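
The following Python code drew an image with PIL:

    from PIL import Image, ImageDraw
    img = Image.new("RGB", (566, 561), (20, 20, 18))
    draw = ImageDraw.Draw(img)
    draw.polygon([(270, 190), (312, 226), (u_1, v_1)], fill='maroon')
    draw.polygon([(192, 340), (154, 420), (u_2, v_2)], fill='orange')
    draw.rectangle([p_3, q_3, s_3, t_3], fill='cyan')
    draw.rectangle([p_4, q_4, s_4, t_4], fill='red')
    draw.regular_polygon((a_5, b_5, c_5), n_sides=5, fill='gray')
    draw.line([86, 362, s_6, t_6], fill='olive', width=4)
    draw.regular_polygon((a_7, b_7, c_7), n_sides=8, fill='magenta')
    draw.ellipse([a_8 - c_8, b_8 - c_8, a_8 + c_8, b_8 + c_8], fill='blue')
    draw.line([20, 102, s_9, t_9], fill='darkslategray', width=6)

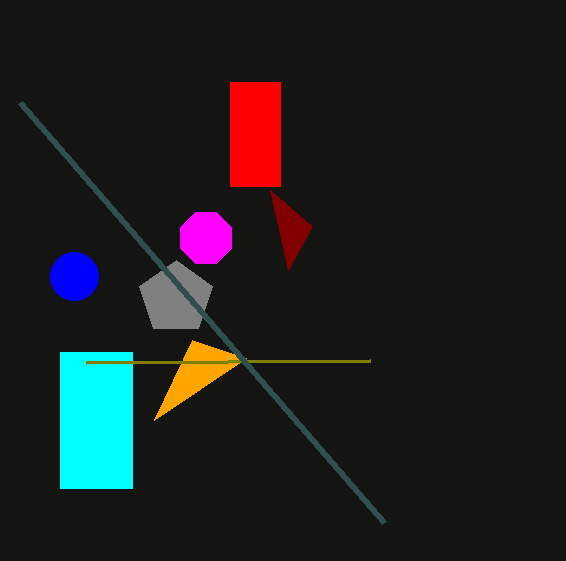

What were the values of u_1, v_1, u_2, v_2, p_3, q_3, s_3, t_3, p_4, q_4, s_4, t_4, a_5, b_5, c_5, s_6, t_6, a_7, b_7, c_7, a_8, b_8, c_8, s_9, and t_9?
u_1 = 288, v_1 = 270, u_2 = 246, v_2 = 358, p_3 = 60, q_3 = 352, s_3 = 132, t_3 = 488, p_4 = 230, q_4 = 82, s_4 = 280, t_4 = 186, a_5 = 176, b_5 = 298, c_5 = 38, s_6 = 370, t_6 = 360, a_7 = 206, b_7 = 238, c_7 = 28, a_8 = 74, b_8 = 276, c_8 = 24, s_9 = 384, t_9 = 522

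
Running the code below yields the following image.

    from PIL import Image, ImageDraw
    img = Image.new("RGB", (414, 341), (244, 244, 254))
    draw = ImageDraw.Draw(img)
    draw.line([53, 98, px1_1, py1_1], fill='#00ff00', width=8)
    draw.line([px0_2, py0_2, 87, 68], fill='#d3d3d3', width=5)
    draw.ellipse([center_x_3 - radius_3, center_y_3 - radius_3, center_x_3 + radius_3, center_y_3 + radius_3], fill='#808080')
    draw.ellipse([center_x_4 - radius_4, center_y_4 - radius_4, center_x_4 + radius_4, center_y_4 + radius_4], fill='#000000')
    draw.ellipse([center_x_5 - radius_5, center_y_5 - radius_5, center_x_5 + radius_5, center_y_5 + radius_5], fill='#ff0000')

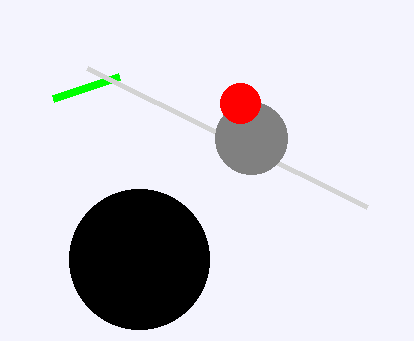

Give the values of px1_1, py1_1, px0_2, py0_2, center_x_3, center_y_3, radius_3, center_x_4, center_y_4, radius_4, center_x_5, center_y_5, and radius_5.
px1_1 = 119
py1_1 = 76
px0_2 = 367
py0_2 = 207
center_x_3 = 251
center_y_3 = 138
radius_3 = 36
center_x_4 = 139
center_y_4 = 259
radius_4 = 70
center_x_5 = 240
center_y_5 = 103
radius_5 = 20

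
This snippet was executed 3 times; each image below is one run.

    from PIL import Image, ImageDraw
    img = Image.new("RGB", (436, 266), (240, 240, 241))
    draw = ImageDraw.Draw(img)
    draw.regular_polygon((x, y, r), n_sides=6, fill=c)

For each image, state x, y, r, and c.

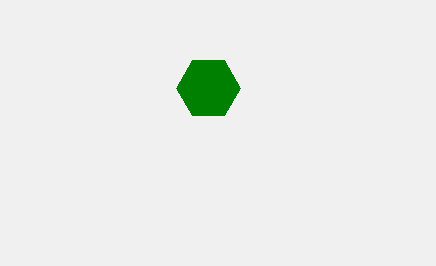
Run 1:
x = 208
y = 88
r = 32
c = 'green'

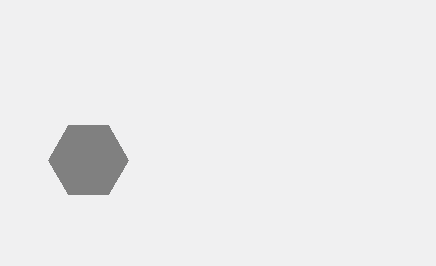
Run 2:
x = 88; y = 160; r = 40; c = 'gray'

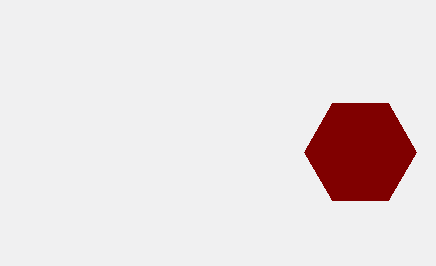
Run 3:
x = 360
y = 152
r = 56
c = 'maroon'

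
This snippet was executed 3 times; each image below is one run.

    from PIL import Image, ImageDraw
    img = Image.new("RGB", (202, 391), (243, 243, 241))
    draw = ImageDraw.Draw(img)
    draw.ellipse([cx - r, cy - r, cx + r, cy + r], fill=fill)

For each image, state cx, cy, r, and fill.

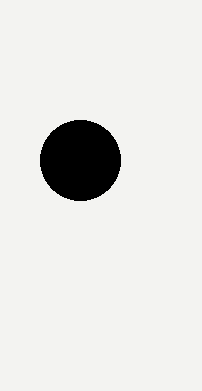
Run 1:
cx = 80
cy = 160
r = 40
fill = 'black'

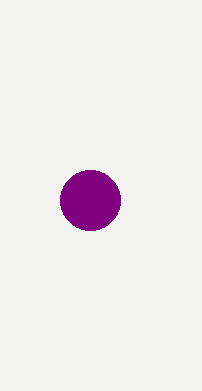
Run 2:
cx = 90, cy = 200, r = 30, fill = 'purple'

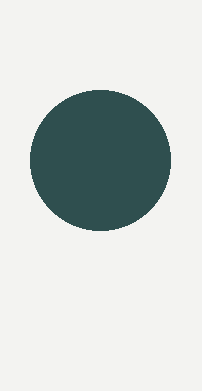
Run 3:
cx = 100, cy = 160, r = 70, fill = 'darkslategray'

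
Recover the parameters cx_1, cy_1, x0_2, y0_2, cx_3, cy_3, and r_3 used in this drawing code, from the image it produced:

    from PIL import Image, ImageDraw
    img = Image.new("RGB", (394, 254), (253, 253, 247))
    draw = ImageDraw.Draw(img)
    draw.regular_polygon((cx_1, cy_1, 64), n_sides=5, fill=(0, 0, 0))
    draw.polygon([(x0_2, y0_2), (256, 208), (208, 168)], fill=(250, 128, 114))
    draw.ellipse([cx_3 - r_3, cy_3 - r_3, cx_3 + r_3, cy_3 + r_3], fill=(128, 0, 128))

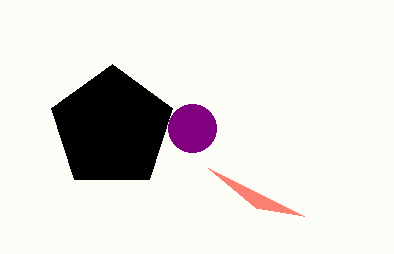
cx_1 = 112, cy_1 = 128, x0_2 = 304, y0_2 = 216, cx_3 = 192, cy_3 = 128, r_3 = 24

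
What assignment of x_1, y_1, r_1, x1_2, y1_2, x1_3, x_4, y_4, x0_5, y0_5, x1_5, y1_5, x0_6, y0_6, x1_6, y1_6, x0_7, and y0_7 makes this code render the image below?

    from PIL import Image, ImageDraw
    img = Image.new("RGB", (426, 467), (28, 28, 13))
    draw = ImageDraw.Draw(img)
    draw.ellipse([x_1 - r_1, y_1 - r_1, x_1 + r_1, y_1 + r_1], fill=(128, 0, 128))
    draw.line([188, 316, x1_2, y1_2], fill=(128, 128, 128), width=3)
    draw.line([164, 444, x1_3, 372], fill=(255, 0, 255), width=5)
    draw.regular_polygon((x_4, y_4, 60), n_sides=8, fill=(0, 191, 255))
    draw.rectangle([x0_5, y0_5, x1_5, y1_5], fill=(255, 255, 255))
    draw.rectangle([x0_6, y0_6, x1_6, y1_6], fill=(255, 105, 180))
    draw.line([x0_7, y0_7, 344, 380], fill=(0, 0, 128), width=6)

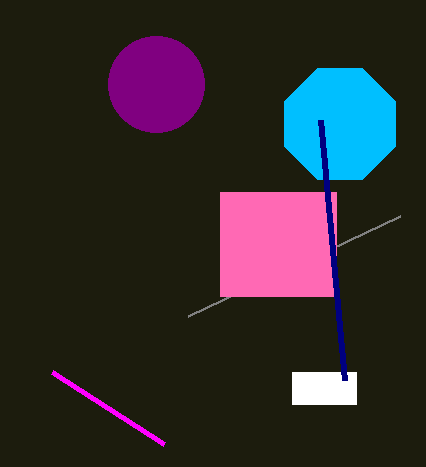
x_1 = 156, y_1 = 84, r_1 = 48, x1_2 = 400, y1_2 = 216, x1_3 = 52, x_4 = 340, y_4 = 124, x0_5 = 292, y0_5 = 372, x1_5 = 356, y1_5 = 404, x0_6 = 220, y0_6 = 192, x1_6 = 336, y1_6 = 296, x0_7 = 320, y0_7 = 120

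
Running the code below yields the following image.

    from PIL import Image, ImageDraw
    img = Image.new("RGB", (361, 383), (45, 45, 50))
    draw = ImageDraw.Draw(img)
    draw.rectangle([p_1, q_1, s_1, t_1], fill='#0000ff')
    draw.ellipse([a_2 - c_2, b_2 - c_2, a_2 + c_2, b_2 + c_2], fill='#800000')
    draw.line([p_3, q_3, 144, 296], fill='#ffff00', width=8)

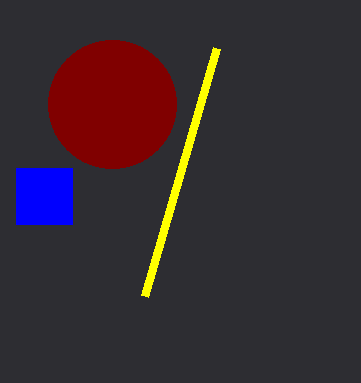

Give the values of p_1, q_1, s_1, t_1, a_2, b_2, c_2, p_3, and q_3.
p_1 = 16; q_1 = 168; s_1 = 72; t_1 = 224; a_2 = 112; b_2 = 104; c_2 = 64; p_3 = 216; q_3 = 48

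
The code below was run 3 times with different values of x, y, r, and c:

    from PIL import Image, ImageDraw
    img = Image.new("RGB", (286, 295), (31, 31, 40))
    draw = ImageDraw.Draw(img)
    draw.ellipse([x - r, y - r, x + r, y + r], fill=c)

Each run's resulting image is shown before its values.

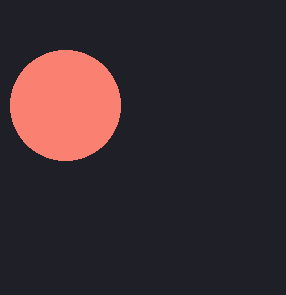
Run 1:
x = 65; y = 105; r = 55; c = 'salmon'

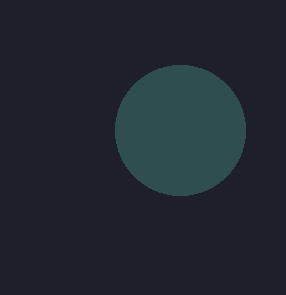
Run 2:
x = 180
y = 130
r = 65
c = 'darkslategray'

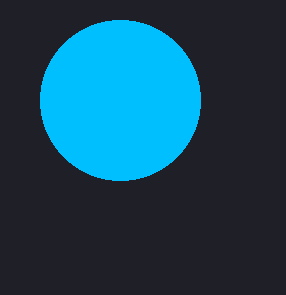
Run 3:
x = 120
y = 100
r = 80
c = 'deepskyblue'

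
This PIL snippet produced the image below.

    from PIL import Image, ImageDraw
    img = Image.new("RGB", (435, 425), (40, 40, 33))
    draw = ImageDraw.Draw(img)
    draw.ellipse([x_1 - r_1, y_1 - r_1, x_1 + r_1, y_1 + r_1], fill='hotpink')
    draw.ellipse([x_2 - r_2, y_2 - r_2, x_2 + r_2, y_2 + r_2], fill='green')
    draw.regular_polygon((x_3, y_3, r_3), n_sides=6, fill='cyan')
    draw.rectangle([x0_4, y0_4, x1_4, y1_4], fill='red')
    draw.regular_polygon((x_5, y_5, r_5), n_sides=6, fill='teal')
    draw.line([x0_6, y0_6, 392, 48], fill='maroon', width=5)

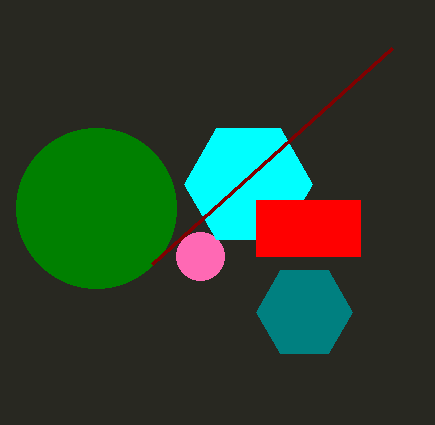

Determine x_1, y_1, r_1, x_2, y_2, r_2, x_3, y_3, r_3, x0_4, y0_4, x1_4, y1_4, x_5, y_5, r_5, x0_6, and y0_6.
x_1 = 200; y_1 = 256; r_1 = 24; x_2 = 96; y_2 = 208; r_2 = 80; x_3 = 248; y_3 = 184; r_3 = 64; x0_4 = 256; y0_4 = 200; x1_4 = 360; y1_4 = 256; x_5 = 304; y_5 = 312; r_5 = 48; x0_6 = 152; y0_6 = 264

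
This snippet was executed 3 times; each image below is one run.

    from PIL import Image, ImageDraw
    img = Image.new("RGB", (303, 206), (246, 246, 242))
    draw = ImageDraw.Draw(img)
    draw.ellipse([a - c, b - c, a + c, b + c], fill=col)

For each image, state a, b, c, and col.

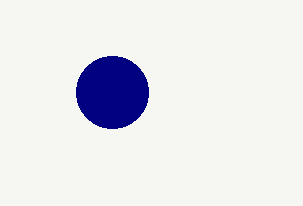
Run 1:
a = 112
b = 92
c = 36
col = 'navy'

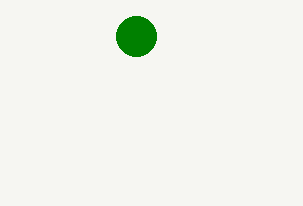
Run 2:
a = 136; b = 36; c = 20; col = 'green'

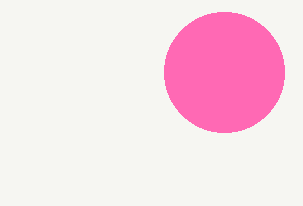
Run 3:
a = 224
b = 72
c = 60
col = 'hotpink'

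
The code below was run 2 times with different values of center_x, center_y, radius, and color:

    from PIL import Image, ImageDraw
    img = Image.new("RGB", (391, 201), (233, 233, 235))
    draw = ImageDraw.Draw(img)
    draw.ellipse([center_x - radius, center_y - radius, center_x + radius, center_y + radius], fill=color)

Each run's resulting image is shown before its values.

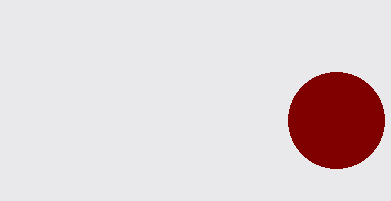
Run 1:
center_x = 336
center_y = 120
radius = 48
color = 'maroon'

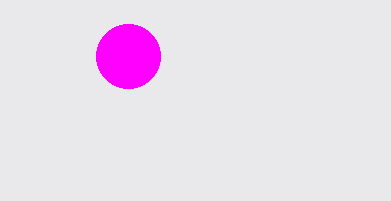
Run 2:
center_x = 128
center_y = 56
radius = 32
color = 'magenta'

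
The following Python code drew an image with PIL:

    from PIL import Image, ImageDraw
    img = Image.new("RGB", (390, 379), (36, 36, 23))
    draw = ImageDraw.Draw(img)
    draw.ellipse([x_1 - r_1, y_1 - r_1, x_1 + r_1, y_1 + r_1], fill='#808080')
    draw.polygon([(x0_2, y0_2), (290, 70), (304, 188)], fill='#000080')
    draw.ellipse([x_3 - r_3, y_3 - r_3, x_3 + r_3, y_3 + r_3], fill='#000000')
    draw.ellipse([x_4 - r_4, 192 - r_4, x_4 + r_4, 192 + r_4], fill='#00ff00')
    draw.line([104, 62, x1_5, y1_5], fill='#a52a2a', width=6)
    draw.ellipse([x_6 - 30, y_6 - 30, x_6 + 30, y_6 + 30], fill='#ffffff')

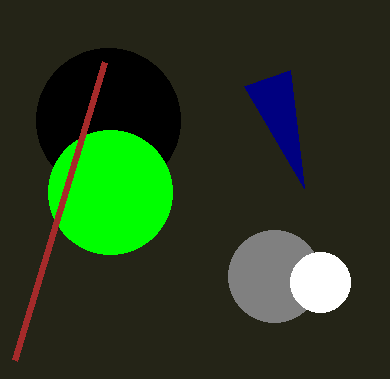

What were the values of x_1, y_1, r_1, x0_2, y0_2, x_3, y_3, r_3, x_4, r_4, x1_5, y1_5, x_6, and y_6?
x_1 = 274, y_1 = 276, r_1 = 46, x0_2 = 244, y0_2 = 86, x_3 = 108, y_3 = 120, r_3 = 72, x_4 = 110, r_4 = 62, x1_5 = 14, y1_5 = 360, x_6 = 320, y_6 = 282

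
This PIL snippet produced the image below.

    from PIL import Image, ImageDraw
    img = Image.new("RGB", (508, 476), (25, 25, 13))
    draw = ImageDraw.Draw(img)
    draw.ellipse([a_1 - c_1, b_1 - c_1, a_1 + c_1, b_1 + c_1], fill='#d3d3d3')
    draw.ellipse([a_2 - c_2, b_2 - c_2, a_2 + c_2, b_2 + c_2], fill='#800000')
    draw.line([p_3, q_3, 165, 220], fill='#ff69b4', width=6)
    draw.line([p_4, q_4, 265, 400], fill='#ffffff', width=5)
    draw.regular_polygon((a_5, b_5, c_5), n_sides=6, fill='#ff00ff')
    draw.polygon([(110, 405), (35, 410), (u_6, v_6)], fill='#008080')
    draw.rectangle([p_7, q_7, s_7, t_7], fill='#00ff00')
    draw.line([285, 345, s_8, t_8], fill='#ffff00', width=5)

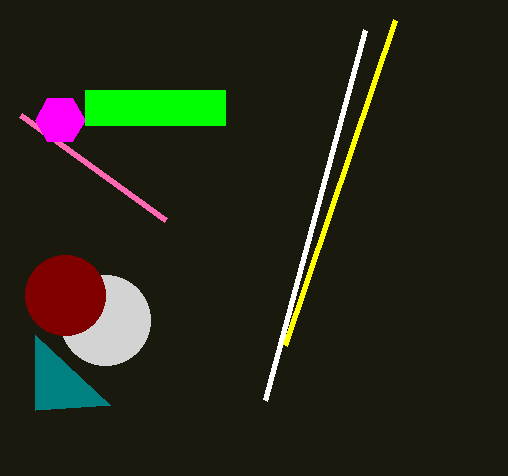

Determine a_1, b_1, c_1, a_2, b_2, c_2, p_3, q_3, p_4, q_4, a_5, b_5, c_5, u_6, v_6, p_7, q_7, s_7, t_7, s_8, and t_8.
a_1 = 105
b_1 = 320
c_1 = 45
a_2 = 65
b_2 = 295
c_2 = 40
p_3 = 20
q_3 = 115
p_4 = 365
q_4 = 30
a_5 = 60
b_5 = 120
c_5 = 25
u_6 = 35
v_6 = 335
p_7 = 85
q_7 = 90
s_7 = 225
t_7 = 125
s_8 = 395
t_8 = 20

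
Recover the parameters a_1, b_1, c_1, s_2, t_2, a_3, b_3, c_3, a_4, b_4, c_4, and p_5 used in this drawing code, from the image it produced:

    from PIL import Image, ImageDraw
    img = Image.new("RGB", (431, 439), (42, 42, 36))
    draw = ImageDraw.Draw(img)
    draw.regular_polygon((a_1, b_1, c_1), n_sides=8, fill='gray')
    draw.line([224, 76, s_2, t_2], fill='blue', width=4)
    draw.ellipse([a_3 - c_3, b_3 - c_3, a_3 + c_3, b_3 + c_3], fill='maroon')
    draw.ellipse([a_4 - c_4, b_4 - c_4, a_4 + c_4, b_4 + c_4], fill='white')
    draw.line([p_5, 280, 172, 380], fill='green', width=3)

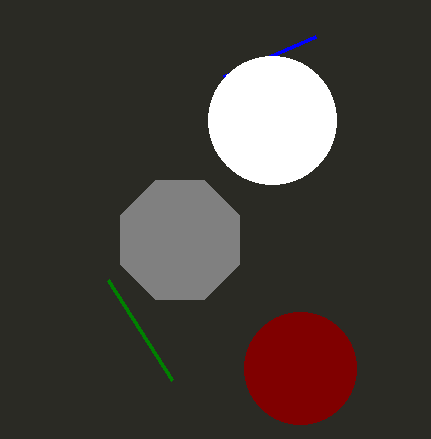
a_1 = 180, b_1 = 240, c_1 = 64, s_2 = 316, t_2 = 36, a_3 = 300, b_3 = 368, c_3 = 56, a_4 = 272, b_4 = 120, c_4 = 64, p_5 = 108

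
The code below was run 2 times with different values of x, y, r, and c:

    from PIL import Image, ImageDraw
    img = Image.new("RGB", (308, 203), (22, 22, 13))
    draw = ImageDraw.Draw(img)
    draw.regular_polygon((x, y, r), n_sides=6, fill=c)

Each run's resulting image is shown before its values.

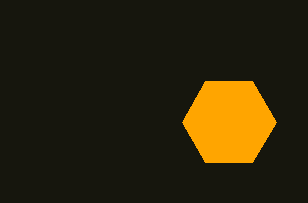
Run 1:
x = 229; y = 122; r = 47; c = 'orange'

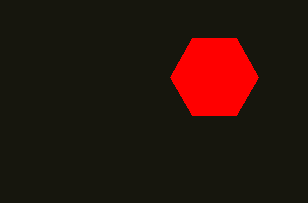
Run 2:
x = 214
y = 77
r = 44
c = 'red'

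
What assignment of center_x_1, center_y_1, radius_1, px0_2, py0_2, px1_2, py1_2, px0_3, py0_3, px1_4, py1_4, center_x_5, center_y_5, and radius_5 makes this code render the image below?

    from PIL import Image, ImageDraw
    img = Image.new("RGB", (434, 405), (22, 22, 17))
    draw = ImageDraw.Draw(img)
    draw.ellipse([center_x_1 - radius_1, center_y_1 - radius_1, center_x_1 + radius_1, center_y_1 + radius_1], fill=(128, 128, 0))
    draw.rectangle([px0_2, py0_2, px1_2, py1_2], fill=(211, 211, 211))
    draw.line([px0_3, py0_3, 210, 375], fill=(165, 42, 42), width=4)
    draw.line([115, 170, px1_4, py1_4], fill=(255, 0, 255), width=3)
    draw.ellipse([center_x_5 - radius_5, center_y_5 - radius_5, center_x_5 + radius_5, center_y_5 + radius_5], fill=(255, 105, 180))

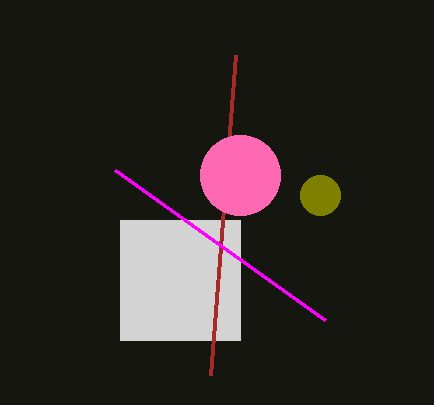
center_x_1 = 320; center_y_1 = 195; radius_1 = 20; px0_2 = 120; py0_2 = 220; px1_2 = 240; py1_2 = 340; px0_3 = 235; py0_3 = 55; px1_4 = 325; py1_4 = 320; center_x_5 = 240; center_y_5 = 175; radius_5 = 40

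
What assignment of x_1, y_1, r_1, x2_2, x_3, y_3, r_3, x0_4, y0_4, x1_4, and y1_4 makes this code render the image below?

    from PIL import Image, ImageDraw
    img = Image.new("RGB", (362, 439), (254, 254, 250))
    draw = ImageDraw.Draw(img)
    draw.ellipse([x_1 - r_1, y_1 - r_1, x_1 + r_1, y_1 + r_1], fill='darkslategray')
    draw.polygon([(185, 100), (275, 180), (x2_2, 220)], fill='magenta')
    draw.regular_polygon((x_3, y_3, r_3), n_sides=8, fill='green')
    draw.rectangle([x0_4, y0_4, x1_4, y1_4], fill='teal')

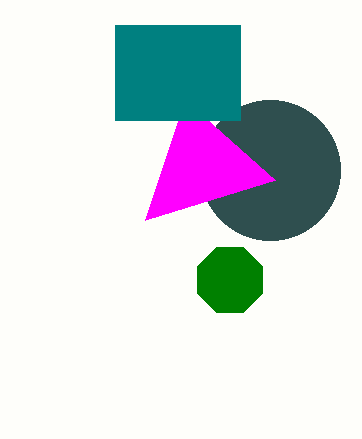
x_1 = 270; y_1 = 170; r_1 = 70; x2_2 = 145; x_3 = 230; y_3 = 280; r_3 = 35; x0_4 = 115; y0_4 = 25; x1_4 = 240; y1_4 = 120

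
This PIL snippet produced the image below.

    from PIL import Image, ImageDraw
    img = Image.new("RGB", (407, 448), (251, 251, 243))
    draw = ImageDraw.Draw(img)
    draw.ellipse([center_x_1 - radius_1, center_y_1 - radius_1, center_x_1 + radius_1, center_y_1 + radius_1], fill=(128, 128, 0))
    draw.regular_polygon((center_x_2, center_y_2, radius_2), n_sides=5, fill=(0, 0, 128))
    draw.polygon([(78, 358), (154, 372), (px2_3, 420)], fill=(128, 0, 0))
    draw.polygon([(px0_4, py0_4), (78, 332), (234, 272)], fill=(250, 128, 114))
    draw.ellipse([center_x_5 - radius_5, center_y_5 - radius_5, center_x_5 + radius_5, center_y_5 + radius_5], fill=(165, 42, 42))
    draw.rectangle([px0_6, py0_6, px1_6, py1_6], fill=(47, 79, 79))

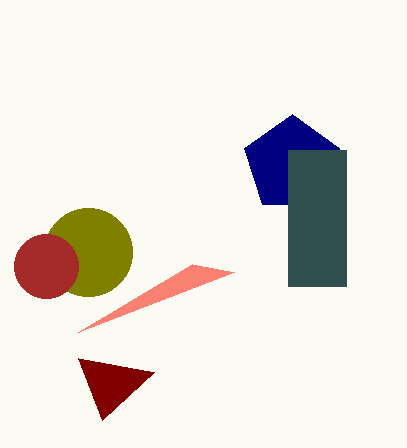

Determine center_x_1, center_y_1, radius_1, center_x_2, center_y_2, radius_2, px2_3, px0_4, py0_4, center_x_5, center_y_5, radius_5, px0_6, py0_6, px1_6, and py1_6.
center_x_1 = 88; center_y_1 = 252; radius_1 = 44; center_x_2 = 292; center_y_2 = 164; radius_2 = 50; px2_3 = 102; px0_4 = 192; py0_4 = 264; center_x_5 = 46; center_y_5 = 266; radius_5 = 32; px0_6 = 288; py0_6 = 150; px1_6 = 346; py1_6 = 286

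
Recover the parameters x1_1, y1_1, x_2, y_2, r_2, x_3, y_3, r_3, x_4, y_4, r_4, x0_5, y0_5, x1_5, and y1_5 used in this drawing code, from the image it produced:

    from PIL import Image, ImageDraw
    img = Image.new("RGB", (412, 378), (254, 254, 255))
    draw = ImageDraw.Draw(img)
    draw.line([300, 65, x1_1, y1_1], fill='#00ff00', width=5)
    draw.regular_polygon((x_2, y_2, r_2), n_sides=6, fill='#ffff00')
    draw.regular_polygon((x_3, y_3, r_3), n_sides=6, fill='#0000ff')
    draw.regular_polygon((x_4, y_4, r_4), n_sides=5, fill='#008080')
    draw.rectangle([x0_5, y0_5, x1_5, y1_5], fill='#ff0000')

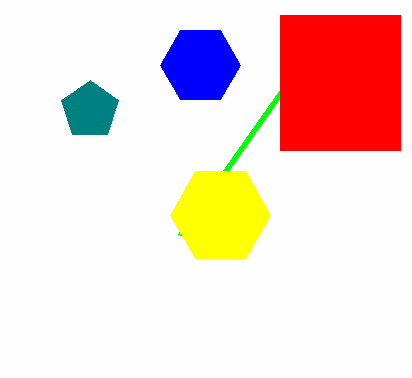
x1_1 = 180
y1_1 = 235
x_2 = 220
y_2 = 215
r_2 = 50
x_3 = 200
y_3 = 65
r_3 = 40
x_4 = 90
y_4 = 110
r_4 = 30
x0_5 = 280
y0_5 = 15
x1_5 = 400
y1_5 = 150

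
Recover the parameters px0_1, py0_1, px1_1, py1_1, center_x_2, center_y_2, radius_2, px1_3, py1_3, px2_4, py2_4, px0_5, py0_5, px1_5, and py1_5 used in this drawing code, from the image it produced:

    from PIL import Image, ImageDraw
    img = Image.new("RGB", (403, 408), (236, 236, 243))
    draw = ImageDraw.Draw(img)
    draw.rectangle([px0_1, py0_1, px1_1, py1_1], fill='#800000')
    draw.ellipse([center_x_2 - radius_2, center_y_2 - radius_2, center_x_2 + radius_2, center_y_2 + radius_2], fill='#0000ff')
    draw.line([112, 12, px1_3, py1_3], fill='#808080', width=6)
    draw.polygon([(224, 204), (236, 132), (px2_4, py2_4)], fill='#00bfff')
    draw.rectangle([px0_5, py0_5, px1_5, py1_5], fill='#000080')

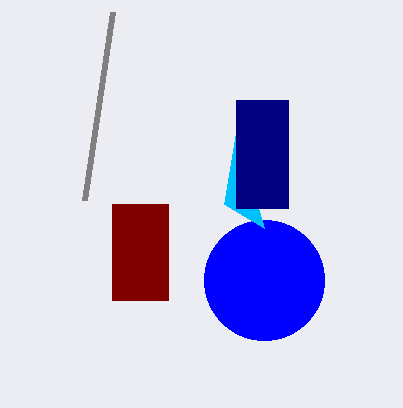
px0_1 = 112
py0_1 = 204
px1_1 = 168
py1_1 = 300
center_x_2 = 264
center_y_2 = 280
radius_2 = 60
px1_3 = 84
py1_3 = 200
px2_4 = 264
py2_4 = 228
px0_5 = 236
py0_5 = 100
px1_5 = 288
py1_5 = 208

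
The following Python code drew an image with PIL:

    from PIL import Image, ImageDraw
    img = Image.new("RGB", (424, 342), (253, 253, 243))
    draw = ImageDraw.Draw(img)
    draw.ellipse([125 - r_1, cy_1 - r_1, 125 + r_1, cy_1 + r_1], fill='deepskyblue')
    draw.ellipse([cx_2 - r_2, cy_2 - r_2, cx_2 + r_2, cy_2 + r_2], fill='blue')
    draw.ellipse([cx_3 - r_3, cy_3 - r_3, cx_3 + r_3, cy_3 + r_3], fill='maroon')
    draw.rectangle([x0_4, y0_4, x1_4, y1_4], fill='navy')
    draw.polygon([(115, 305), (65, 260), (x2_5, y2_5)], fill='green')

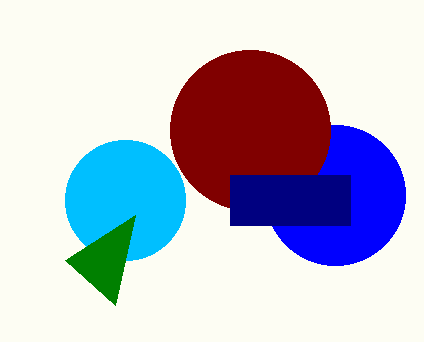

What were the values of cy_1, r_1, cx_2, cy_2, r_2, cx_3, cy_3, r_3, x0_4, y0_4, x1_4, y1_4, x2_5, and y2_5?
cy_1 = 200, r_1 = 60, cx_2 = 335, cy_2 = 195, r_2 = 70, cx_3 = 250, cy_3 = 130, r_3 = 80, x0_4 = 230, y0_4 = 175, x1_4 = 350, y1_4 = 225, x2_5 = 135, y2_5 = 215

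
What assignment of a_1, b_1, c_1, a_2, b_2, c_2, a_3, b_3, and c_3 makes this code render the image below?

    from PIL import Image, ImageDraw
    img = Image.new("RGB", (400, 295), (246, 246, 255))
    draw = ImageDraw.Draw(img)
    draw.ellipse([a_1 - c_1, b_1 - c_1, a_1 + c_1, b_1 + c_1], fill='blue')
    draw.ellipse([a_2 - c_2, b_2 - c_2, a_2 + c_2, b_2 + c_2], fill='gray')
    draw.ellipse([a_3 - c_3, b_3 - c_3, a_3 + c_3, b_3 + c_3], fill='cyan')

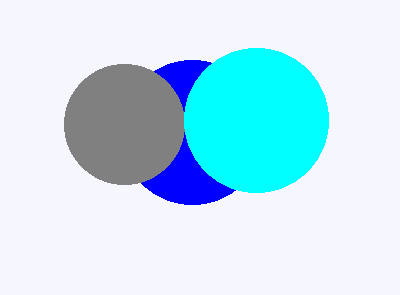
a_1 = 192; b_1 = 132; c_1 = 72; a_2 = 124; b_2 = 124; c_2 = 60; a_3 = 256; b_3 = 120; c_3 = 72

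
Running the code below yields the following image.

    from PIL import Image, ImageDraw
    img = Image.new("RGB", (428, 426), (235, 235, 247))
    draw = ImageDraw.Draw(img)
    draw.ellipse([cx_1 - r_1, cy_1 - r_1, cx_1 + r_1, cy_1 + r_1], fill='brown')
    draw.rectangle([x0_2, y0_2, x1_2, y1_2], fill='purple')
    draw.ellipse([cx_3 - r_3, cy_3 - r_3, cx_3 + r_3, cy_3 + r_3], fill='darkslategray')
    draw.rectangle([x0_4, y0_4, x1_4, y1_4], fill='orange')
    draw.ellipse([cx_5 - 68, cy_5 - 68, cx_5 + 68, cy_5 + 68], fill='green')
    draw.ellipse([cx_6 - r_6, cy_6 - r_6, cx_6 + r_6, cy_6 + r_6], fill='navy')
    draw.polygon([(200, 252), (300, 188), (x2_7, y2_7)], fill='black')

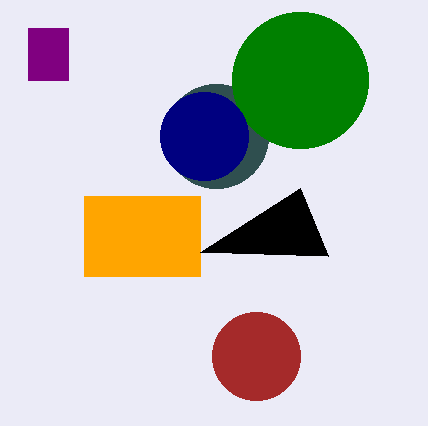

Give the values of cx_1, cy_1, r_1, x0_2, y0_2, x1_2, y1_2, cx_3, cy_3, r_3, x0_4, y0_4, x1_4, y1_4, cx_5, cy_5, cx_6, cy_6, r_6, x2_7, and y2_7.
cx_1 = 256, cy_1 = 356, r_1 = 44, x0_2 = 28, y0_2 = 28, x1_2 = 68, y1_2 = 80, cx_3 = 216, cy_3 = 136, r_3 = 52, x0_4 = 84, y0_4 = 196, x1_4 = 200, y1_4 = 276, cx_5 = 300, cy_5 = 80, cx_6 = 204, cy_6 = 136, r_6 = 44, x2_7 = 328, y2_7 = 256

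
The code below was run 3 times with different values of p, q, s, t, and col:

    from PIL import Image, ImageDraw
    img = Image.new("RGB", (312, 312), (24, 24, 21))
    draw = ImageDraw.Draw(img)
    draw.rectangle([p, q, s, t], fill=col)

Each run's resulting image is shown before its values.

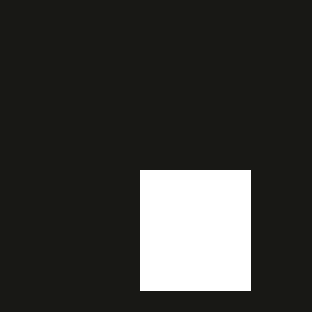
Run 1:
p = 140
q = 170
s = 250
t = 290
col = 'white'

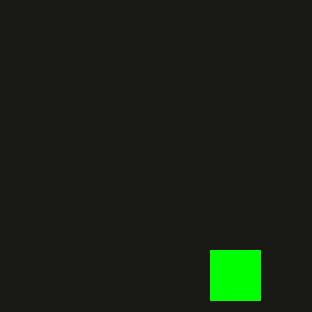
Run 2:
p = 210, q = 250, s = 260, t = 300, col = 'lime'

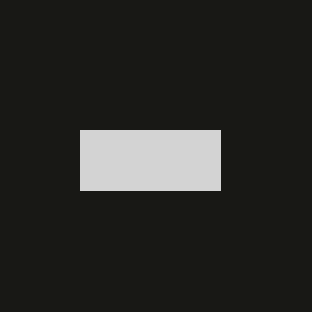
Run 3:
p = 80; q = 130; s = 220; t = 190; col = 'lightgray'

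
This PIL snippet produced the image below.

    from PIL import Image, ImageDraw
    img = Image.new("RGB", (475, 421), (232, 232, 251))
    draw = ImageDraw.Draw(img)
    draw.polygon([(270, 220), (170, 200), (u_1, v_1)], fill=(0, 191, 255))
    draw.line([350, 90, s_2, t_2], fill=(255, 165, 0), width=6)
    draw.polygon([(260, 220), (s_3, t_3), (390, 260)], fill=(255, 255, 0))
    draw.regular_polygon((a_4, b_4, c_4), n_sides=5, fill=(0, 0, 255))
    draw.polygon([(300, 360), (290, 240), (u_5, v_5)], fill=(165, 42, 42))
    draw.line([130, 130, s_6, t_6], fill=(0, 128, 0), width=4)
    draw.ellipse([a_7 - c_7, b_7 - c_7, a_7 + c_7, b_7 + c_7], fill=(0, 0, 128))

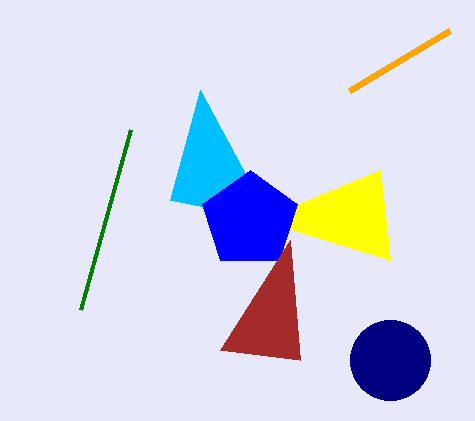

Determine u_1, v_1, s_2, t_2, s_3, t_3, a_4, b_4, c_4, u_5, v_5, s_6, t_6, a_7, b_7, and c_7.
u_1 = 200
v_1 = 90
s_2 = 450
t_2 = 30
s_3 = 380
t_3 = 170
a_4 = 250
b_4 = 220
c_4 = 50
u_5 = 220
v_5 = 350
s_6 = 80
t_6 = 310
a_7 = 390
b_7 = 360
c_7 = 40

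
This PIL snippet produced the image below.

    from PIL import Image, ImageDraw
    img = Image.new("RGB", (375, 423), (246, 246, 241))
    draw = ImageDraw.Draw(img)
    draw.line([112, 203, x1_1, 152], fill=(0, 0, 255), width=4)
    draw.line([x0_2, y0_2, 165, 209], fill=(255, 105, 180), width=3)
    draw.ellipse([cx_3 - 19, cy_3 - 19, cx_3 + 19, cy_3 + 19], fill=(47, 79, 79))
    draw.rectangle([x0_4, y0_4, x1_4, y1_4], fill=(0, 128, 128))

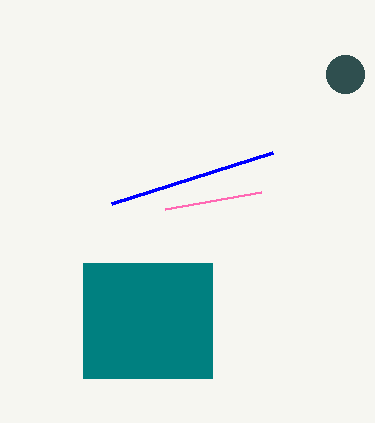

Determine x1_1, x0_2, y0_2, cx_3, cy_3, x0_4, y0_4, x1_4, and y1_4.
x1_1 = 273, x0_2 = 261, y0_2 = 192, cx_3 = 345, cy_3 = 74, x0_4 = 83, y0_4 = 263, x1_4 = 212, y1_4 = 378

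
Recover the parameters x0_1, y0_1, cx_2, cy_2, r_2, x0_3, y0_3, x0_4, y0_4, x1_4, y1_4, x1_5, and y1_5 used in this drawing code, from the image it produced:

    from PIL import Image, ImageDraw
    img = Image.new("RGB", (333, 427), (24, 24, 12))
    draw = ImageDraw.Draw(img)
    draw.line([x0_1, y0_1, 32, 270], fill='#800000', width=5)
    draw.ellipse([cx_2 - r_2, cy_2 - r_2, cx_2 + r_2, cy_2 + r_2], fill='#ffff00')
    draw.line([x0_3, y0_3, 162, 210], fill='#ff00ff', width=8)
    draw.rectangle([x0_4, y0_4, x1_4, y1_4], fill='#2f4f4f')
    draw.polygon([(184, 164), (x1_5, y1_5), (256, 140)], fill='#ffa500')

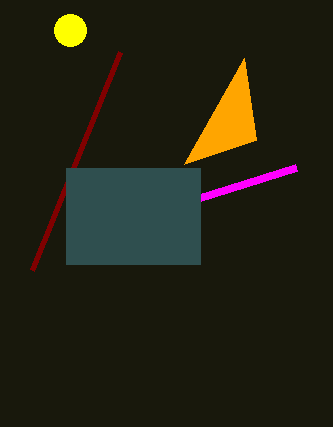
x0_1 = 120; y0_1 = 52; cx_2 = 70; cy_2 = 30; r_2 = 16; x0_3 = 296; y0_3 = 168; x0_4 = 66; y0_4 = 168; x1_4 = 200; y1_4 = 264; x1_5 = 244; y1_5 = 58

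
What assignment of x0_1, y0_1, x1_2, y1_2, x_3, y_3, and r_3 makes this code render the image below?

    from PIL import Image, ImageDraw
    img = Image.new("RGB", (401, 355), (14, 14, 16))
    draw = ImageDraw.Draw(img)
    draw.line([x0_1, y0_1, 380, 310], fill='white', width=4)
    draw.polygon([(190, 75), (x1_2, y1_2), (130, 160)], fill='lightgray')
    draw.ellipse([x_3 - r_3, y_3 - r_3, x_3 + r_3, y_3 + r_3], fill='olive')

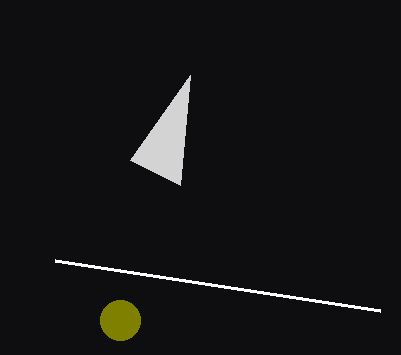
x0_1 = 55; y0_1 = 260; x1_2 = 180; y1_2 = 185; x_3 = 120; y_3 = 320; r_3 = 20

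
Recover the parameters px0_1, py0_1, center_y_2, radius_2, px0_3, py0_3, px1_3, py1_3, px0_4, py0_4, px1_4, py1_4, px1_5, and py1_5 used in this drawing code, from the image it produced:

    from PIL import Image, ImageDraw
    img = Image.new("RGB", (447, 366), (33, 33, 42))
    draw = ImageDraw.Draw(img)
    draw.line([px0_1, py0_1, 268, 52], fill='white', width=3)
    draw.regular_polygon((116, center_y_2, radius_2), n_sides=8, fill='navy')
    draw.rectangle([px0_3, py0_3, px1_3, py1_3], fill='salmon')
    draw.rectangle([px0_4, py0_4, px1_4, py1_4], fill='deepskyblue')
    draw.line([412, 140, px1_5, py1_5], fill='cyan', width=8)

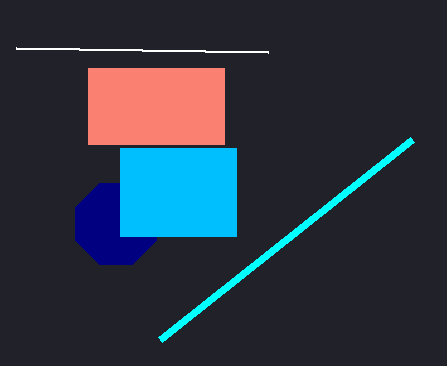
px0_1 = 16
py0_1 = 48
center_y_2 = 224
radius_2 = 44
px0_3 = 88
py0_3 = 68
px1_3 = 224
py1_3 = 144
px0_4 = 120
py0_4 = 148
px1_4 = 236
py1_4 = 236
px1_5 = 160
py1_5 = 340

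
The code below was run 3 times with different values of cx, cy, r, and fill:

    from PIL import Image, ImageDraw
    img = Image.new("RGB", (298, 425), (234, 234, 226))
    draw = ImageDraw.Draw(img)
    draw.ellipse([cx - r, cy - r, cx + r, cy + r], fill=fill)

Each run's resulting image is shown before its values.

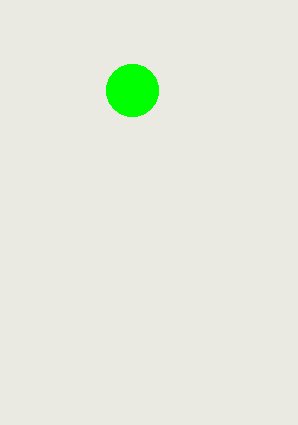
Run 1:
cx = 132
cy = 90
r = 26
fill = 'lime'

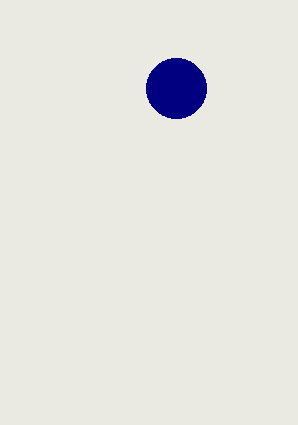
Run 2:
cx = 176, cy = 88, r = 30, fill = 'navy'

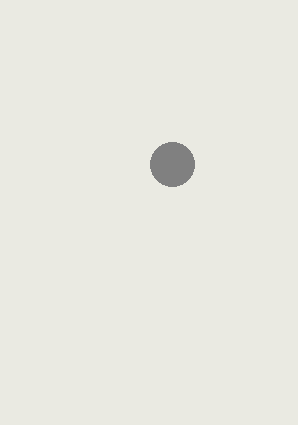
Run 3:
cx = 172; cy = 164; r = 22; fill = 'gray'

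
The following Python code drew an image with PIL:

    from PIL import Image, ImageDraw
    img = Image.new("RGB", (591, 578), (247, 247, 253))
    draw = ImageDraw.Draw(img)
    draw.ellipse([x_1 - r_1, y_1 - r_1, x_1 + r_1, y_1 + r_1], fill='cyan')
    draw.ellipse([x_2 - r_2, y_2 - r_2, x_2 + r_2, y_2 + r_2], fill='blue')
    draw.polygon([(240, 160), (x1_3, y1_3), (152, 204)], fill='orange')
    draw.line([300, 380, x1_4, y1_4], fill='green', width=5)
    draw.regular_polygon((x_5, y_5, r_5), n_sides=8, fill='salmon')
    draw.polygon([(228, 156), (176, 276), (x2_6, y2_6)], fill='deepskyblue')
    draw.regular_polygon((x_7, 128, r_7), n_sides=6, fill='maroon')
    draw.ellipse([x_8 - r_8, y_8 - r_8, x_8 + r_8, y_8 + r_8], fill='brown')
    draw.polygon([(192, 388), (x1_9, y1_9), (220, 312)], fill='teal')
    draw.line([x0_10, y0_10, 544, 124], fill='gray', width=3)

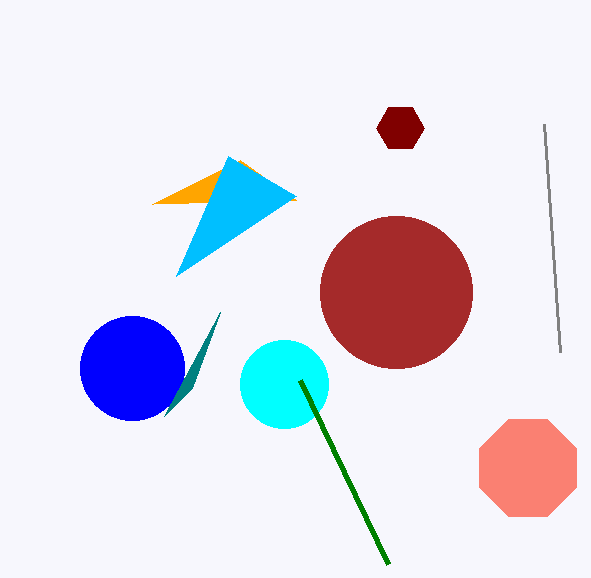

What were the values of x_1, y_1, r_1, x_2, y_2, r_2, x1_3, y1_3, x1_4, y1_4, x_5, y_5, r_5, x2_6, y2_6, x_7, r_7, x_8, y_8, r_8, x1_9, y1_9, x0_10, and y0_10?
x_1 = 284; y_1 = 384; r_1 = 44; x_2 = 132; y_2 = 368; r_2 = 52; x1_3 = 296; y1_3 = 200; x1_4 = 388; y1_4 = 564; x_5 = 528; y_5 = 468; r_5 = 52; x2_6 = 296; y2_6 = 196; x_7 = 400; r_7 = 24; x_8 = 396; y_8 = 292; r_8 = 76; x1_9 = 164; y1_9 = 416; x0_10 = 560; y0_10 = 352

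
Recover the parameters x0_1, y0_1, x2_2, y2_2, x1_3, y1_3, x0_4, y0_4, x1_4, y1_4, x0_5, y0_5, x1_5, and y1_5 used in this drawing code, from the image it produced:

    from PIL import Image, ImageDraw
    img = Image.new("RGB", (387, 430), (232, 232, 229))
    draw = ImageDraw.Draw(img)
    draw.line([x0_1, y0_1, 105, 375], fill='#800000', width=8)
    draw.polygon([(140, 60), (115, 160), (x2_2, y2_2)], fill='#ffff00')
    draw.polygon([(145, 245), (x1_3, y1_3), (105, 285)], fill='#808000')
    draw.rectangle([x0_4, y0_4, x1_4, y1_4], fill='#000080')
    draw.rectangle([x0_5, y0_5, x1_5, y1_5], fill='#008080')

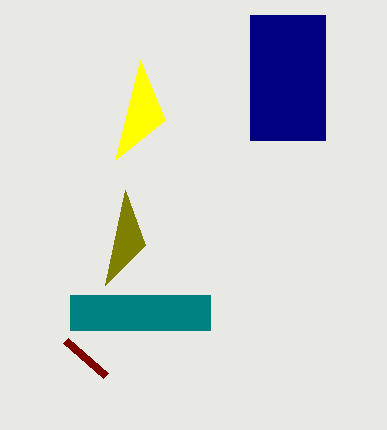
x0_1 = 65; y0_1 = 340; x2_2 = 165; y2_2 = 120; x1_3 = 125; y1_3 = 190; x0_4 = 250; y0_4 = 15; x1_4 = 325; y1_4 = 140; x0_5 = 70; y0_5 = 295; x1_5 = 210; y1_5 = 330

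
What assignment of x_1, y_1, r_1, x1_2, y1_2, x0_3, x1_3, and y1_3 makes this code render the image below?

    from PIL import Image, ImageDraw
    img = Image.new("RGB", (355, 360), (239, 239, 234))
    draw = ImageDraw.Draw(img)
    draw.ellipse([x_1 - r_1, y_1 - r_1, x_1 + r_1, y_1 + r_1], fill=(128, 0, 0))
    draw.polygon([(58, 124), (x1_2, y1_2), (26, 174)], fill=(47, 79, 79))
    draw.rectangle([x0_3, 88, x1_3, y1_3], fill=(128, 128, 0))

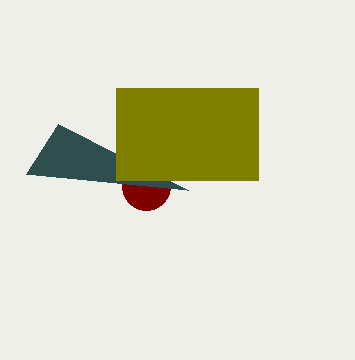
x_1 = 146
y_1 = 186
r_1 = 24
x1_2 = 188
y1_2 = 190
x0_3 = 116
x1_3 = 258
y1_3 = 180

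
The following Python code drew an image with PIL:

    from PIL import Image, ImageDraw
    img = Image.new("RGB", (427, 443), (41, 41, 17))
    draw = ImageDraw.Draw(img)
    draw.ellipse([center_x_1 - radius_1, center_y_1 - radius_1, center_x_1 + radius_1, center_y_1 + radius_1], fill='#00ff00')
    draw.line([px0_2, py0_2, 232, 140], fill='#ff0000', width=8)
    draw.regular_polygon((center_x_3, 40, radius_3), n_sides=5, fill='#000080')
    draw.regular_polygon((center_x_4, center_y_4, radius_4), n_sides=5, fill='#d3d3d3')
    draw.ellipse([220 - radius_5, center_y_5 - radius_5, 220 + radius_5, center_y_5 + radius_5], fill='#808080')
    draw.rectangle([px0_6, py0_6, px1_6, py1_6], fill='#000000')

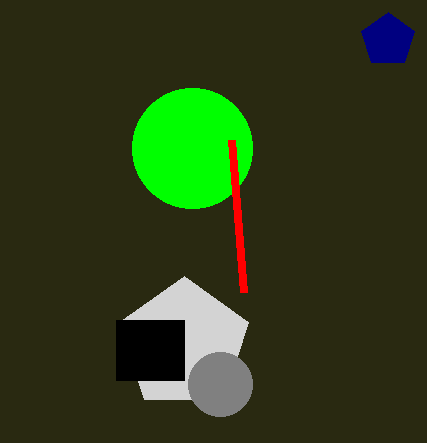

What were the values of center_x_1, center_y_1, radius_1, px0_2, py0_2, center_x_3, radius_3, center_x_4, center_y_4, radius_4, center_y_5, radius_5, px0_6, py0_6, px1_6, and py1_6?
center_x_1 = 192
center_y_1 = 148
radius_1 = 60
px0_2 = 244
py0_2 = 292
center_x_3 = 388
radius_3 = 28
center_x_4 = 184
center_y_4 = 344
radius_4 = 68
center_y_5 = 384
radius_5 = 32
px0_6 = 116
py0_6 = 320
px1_6 = 184
py1_6 = 380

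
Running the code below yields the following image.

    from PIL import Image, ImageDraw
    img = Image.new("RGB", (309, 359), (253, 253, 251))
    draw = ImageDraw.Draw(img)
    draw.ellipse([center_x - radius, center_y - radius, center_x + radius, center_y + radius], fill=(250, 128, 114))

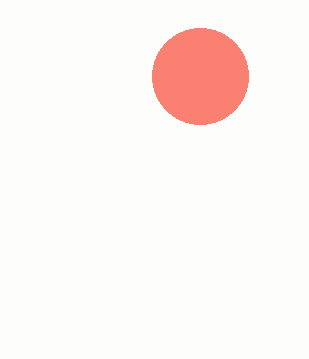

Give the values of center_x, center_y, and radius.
center_x = 200, center_y = 76, radius = 48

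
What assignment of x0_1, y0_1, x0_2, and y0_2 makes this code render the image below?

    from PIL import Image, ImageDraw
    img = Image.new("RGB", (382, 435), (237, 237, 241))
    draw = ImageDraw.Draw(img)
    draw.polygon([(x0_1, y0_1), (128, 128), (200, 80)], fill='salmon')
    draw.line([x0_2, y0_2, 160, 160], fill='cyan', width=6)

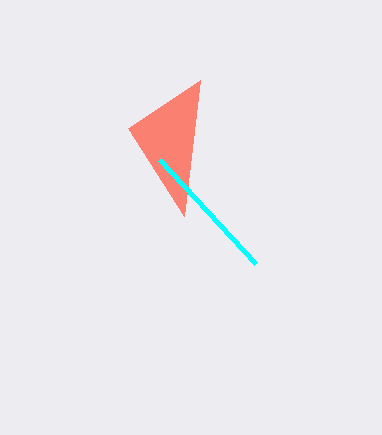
x0_1 = 184; y0_1 = 216; x0_2 = 256; y0_2 = 264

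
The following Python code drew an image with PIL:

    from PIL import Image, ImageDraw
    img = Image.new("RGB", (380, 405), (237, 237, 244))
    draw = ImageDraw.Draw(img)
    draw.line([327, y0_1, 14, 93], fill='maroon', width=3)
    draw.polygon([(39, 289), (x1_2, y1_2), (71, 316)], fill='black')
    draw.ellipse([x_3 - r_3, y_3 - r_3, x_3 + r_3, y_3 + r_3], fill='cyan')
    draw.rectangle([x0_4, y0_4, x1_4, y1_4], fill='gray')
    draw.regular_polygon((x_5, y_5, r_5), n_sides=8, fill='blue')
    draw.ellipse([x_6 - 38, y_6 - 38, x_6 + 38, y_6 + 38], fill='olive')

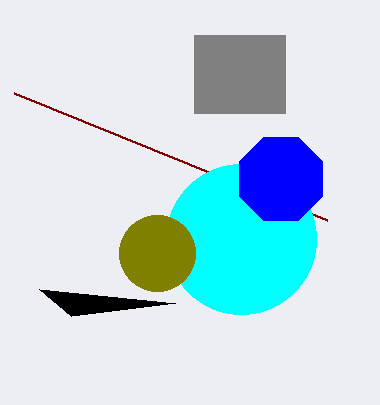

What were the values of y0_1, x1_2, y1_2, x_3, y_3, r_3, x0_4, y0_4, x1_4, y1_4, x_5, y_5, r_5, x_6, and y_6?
y0_1 = 220, x1_2 = 175, y1_2 = 303, x_3 = 241, y_3 = 239, r_3 = 75, x0_4 = 194, y0_4 = 35, x1_4 = 285, y1_4 = 113, x_5 = 281, y_5 = 179, r_5 = 45, x_6 = 157, y_6 = 253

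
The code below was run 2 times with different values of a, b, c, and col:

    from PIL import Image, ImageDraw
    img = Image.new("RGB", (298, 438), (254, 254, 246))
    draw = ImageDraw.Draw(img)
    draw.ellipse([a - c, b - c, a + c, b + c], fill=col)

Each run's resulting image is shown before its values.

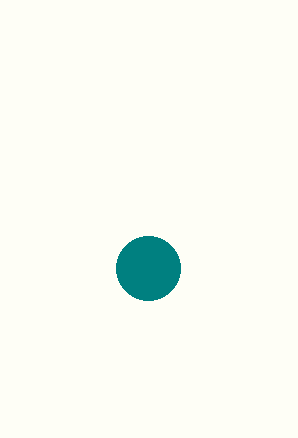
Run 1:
a = 148; b = 268; c = 32; col = 'teal'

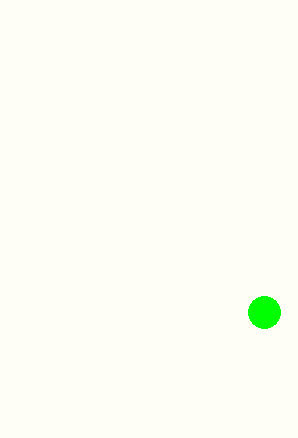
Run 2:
a = 264; b = 312; c = 16; col = 'lime'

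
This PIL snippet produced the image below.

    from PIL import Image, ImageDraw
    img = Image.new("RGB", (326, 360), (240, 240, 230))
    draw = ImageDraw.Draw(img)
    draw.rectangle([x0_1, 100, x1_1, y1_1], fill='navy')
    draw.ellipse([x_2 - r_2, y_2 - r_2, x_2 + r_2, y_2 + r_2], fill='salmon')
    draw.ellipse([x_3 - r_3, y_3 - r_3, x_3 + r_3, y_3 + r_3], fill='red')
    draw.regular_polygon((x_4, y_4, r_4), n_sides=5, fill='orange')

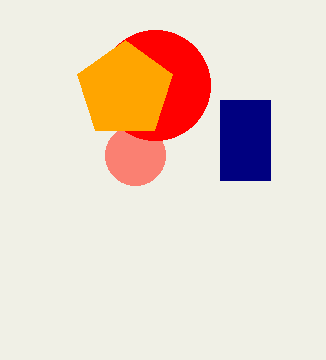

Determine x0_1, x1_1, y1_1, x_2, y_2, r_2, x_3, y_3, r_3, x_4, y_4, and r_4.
x0_1 = 220, x1_1 = 270, y1_1 = 180, x_2 = 135, y_2 = 155, r_2 = 30, x_3 = 155, y_3 = 85, r_3 = 55, x_4 = 125, y_4 = 90, r_4 = 50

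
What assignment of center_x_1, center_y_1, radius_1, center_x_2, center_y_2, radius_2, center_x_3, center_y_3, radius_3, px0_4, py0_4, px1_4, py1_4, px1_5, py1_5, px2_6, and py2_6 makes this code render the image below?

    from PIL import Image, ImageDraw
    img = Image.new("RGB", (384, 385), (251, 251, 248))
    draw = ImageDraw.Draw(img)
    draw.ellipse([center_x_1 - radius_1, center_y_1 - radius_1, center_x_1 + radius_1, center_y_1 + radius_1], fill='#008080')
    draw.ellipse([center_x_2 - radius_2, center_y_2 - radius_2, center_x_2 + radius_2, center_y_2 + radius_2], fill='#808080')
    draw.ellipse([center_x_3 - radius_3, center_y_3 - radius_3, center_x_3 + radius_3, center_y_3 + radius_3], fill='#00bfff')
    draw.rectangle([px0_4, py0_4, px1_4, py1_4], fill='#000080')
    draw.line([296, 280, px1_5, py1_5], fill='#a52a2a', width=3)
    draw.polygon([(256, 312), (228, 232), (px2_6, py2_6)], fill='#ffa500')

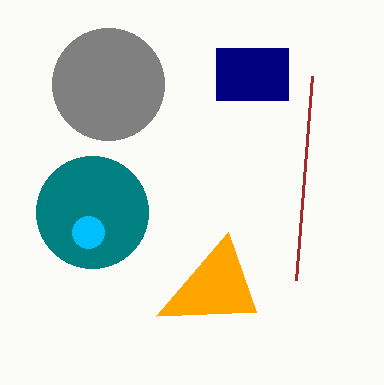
center_x_1 = 92, center_y_1 = 212, radius_1 = 56, center_x_2 = 108, center_y_2 = 84, radius_2 = 56, center_x_3 = 88, center_y_3 = 232, radius_3 = 16, px0_4 = 216, py0_4 = 48, px1_4 = 288, py1_4 = 100, px1_5 = 312, py1_5 = 76, px2_6 = 156, py2_6 = 316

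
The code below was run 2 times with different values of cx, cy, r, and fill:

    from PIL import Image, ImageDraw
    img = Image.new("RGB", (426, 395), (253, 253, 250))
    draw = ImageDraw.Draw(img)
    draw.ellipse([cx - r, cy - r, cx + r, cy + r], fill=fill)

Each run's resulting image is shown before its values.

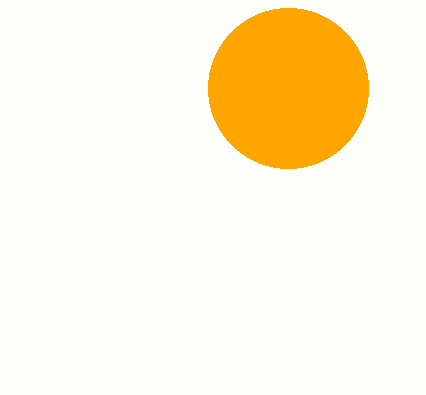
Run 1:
cx = 288
cy = 88
r = 80
fill = 'orange'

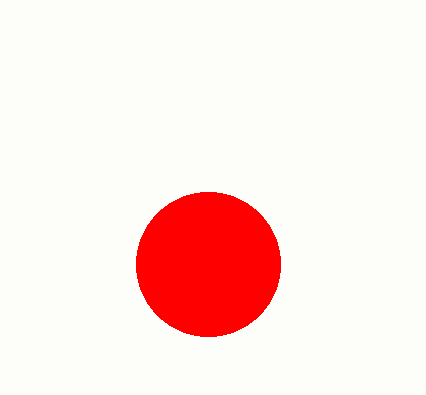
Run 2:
cx = 208, cy = 264, r = 72, fill = 'red'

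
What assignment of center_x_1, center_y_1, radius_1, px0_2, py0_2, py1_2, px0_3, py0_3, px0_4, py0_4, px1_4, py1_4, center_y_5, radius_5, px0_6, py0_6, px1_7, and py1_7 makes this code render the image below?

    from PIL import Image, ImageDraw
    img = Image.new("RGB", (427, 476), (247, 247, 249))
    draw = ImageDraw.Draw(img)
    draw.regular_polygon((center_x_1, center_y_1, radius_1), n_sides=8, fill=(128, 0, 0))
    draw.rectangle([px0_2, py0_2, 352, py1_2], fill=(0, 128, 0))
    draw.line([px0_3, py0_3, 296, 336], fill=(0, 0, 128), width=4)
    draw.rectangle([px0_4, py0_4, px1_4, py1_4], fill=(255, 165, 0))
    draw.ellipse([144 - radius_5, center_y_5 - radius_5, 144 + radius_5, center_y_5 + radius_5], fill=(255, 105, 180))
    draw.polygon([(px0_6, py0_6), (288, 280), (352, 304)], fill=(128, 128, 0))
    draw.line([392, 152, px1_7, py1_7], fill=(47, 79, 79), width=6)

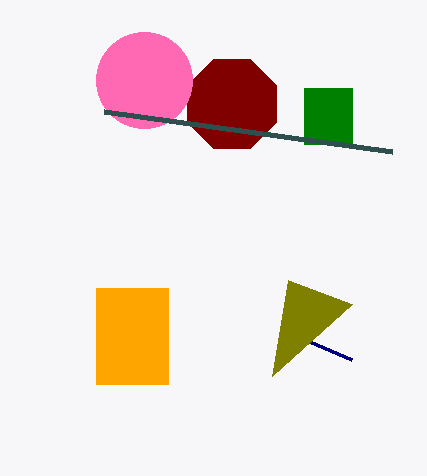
center_x_1 = 232, center_y_1 = 104, radius_1 = 48, px0_2 = 304, py0_2 = 88, py1_2 = 144, px0_3 = 352, py0_3 = 360, px0_4 = 96, py0_4 = 288, px1_4 = 168, py1_4 = 384, center_y_5 = 80, radius_5 = 48, px0_6 = 272, py0_6 = 376, px1_7 = 104, py1_7 = 112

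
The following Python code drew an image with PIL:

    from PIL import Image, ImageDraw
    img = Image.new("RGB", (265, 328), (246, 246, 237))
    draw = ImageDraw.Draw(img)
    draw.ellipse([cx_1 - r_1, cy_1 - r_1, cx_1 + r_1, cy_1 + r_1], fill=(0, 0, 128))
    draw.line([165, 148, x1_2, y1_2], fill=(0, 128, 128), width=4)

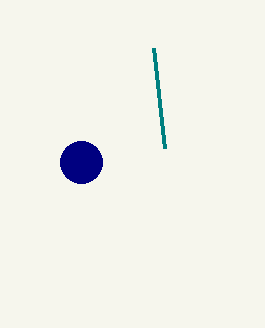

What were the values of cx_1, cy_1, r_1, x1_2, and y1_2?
cx_1 = 81; cy_1 = 162; r_1 = 21; x1_2 = 154; y1_2 = 48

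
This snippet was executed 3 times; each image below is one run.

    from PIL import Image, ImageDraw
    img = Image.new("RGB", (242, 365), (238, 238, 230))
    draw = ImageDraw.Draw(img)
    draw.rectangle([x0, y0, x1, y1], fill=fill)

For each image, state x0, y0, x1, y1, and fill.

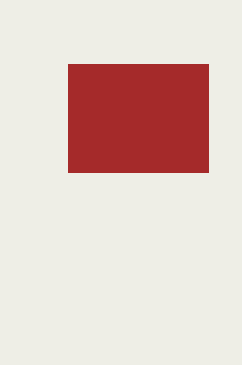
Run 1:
x0 = 68, y0 = 64, x1 = 208, y1 = 172, fill = 'brown'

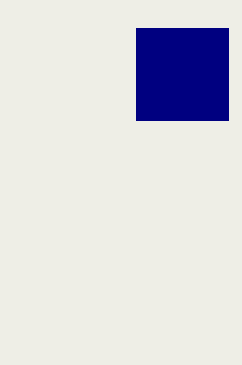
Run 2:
x0 = 136
y0 = 28
x1 = 228
y1 = 120
fill = 'navy'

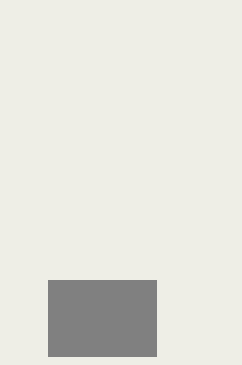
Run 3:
x0 = 48; y0 = 280; x1 = 156; y1 = 356; fill = 'gray'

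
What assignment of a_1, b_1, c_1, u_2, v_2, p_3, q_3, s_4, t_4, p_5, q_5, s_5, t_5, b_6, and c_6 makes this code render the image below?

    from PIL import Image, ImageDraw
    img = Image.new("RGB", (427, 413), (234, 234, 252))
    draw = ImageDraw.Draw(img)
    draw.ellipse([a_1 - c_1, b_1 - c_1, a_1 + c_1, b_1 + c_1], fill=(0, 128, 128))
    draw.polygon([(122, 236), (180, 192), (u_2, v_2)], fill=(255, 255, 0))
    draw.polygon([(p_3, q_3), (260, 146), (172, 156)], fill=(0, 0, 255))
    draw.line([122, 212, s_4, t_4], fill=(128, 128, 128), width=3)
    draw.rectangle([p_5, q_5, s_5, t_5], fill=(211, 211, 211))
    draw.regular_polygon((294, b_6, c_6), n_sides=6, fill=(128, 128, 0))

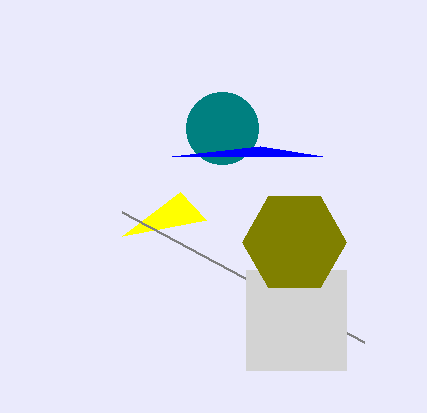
a_1 = 222; b_1 = 128; c_1 = 36; u_2 = 206; v_2 = 220; p_3 = 322; q_3 = 156; s_4 = 364; t_4 = 342; p_5 = 246; q_5 = 270; s_5 = 346; t_5 = 370; b_6 = 242; c_6 = 52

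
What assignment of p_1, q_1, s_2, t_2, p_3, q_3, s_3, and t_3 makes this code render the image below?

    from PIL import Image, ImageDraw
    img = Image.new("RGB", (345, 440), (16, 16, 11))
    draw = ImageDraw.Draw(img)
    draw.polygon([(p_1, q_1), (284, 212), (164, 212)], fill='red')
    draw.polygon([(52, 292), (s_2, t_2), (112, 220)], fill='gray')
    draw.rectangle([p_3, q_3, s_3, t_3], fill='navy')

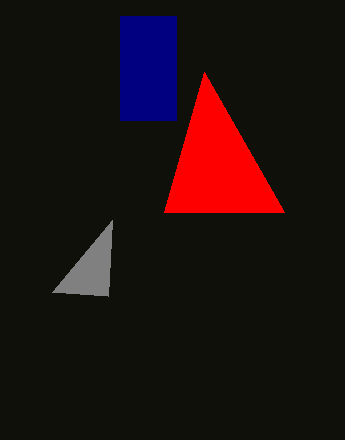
p_1 = 204, q_1 = 72, s_2 = 108, t_2 = 296, p_3 = 120, q_3 = 16, s_3 = 176, t_3 = 120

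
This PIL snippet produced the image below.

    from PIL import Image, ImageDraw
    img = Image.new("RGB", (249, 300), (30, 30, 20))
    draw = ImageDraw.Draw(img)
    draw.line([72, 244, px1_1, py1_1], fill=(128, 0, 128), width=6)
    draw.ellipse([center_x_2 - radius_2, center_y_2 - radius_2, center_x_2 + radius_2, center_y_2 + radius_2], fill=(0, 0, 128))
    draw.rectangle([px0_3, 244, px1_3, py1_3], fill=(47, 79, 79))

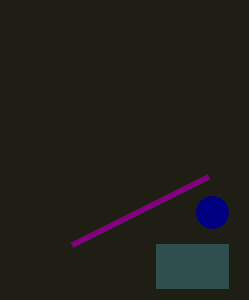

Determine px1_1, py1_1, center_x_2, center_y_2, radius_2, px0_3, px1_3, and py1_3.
px1_1 = 208, py1_1 = 176, center_x_2 = 212, center_y_2 = 212, radius_2 = 16, px0_3 = 156, px1_3 = 228, py1_3 = 288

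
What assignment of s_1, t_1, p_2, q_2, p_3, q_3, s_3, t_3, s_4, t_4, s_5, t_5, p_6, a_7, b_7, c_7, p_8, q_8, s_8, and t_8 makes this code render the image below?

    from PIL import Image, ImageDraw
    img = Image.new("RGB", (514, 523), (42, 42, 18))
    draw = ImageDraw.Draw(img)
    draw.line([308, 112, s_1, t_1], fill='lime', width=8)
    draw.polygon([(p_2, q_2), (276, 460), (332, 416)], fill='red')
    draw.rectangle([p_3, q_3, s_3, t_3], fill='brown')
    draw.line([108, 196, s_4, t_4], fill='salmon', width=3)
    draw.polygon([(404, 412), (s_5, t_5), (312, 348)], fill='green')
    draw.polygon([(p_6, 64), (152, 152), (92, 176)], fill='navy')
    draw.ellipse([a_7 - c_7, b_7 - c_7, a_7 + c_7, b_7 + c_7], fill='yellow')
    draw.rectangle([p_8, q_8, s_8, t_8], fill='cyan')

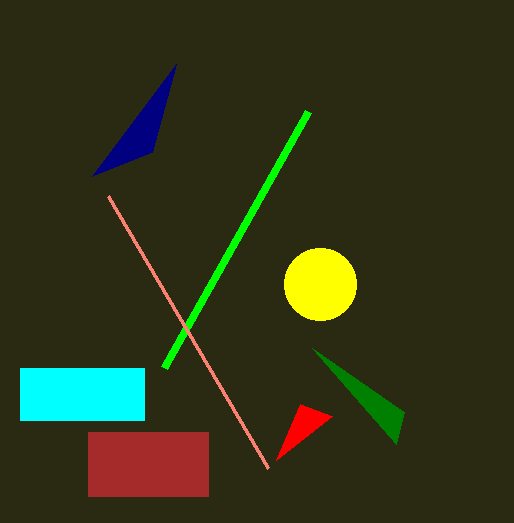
s_1 = 164, t_1 = 368, p_2 = 300, q_2 = 404, p_3 = 88, q_3 = 432, s_3 = 208, t_3 = 496, s_4 = 268, t_4 = 468, s_5 = 396, t_5 = 444, p_6 = 176, a_7 = 320, b_7 = 284, c_7 = 36, p_8 = 20, q_8 = 368, s_8 = 144, t_8 = 420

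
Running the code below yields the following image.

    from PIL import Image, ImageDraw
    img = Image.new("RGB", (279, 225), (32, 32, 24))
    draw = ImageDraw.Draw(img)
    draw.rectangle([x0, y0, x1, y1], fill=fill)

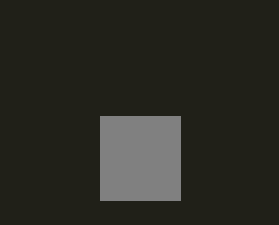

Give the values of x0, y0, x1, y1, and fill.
x0 = 100; y0 = 116; x1 = 180; y1 = 200; fill = 'gray'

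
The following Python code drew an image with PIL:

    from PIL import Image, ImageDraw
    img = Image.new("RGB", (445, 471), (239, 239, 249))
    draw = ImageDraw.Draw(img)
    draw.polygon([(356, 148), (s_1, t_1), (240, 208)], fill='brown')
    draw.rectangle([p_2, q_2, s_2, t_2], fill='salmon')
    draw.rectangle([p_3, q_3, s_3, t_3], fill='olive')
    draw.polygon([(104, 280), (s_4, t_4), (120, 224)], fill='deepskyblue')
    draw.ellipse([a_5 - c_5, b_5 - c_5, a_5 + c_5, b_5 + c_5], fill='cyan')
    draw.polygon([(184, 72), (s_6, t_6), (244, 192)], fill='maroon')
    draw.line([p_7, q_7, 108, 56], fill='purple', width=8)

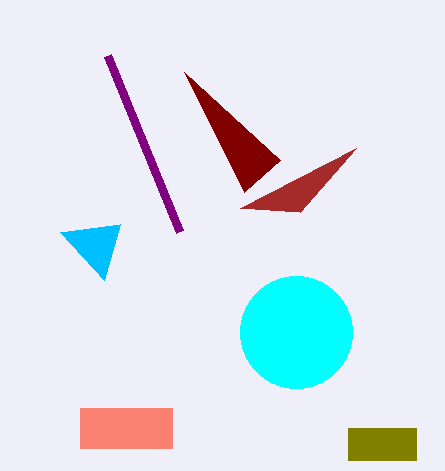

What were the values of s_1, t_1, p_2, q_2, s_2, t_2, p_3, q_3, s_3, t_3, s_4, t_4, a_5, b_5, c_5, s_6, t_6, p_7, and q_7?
s_1 = 300; t_1 = 212; p_2 = 80; q_2 = 408; s_2 = 172; t_2 = 448; p_3 = 348; q_3 = 428; s_3 = 416; t_3 = 460; s_4 = 60; t_4 = 232; a_5 = 296; b_5 = 332; c_5 = 56; s_6 = 280; t_6 = 160; p_7 = 180; q_7 = 232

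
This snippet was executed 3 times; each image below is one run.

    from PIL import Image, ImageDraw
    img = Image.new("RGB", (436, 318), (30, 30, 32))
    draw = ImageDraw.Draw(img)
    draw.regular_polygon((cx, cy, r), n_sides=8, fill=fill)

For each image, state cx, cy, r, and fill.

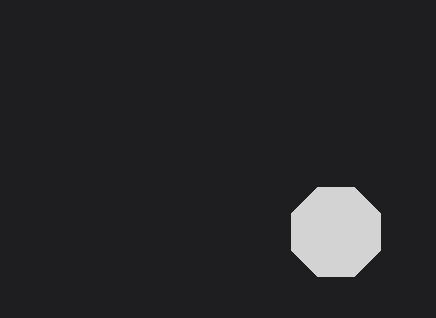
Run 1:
cx = 336; cy = 232; r = 48; fill = 'lightgray'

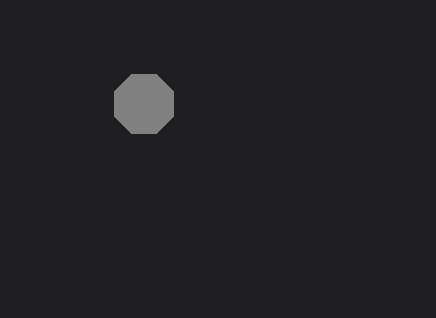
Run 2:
cx = 144
cy = 104
r = 32
fill = 'gray'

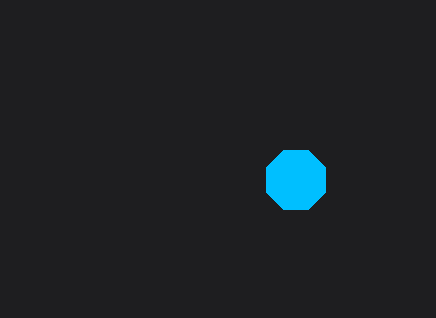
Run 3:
cx = 296, cy = 180, r = 32, fill = 'deepskyblue'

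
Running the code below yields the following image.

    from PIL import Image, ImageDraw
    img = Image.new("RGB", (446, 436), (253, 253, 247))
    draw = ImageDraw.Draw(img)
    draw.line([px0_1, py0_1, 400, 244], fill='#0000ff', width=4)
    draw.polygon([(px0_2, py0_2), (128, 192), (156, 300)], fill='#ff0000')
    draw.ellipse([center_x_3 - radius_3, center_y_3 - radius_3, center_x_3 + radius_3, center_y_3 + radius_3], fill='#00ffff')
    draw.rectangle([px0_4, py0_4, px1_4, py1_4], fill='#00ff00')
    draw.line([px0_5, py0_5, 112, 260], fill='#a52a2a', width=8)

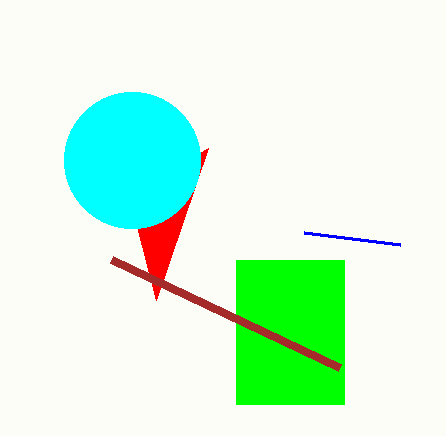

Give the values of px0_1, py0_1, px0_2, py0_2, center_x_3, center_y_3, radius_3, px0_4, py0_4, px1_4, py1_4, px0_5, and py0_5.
px0_1 = 304; py0_1 = 232; px0_2 = 208; py0_2 = 148; center_x_3 = 132; center_y_3 = 160; radius_3 = 68; px0_4 = 236; py0_4 = 260; px1_4 = 344; py1_4 = 404; px0_5 = 340; py0_5 = 368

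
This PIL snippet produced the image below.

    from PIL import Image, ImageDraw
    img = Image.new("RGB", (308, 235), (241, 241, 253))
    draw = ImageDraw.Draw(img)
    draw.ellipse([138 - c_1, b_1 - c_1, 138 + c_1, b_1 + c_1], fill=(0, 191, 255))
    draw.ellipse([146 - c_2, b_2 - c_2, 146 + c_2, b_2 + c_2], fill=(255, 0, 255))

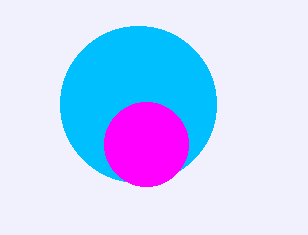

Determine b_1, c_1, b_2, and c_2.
b_1 = 104, c_1 = 78, b_2 = 144, c_2 = 42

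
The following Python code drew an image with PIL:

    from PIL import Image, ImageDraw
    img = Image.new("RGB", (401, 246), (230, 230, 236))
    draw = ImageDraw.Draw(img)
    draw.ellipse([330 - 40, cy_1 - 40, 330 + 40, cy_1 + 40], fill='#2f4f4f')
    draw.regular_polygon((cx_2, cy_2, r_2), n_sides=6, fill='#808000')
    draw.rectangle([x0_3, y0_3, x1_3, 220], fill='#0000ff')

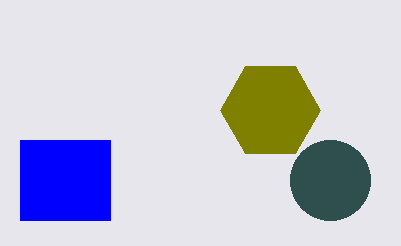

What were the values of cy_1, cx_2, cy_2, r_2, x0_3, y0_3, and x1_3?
cy_1 = 180; cx_2 = 270; cy_2 = 110; r_2 = 50; x0_3 = 20; y0_3 = 140; x1_3 = 110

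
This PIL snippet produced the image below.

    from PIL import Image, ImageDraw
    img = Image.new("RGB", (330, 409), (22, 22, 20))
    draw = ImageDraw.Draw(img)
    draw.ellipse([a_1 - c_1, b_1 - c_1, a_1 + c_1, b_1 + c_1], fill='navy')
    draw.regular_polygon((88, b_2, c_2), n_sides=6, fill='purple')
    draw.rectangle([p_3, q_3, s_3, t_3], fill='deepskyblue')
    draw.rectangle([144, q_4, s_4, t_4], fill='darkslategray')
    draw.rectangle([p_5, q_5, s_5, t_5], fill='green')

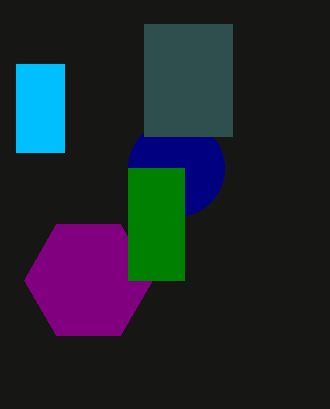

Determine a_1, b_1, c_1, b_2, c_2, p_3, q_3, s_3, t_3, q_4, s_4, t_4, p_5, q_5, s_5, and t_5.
a_1 = 176; b_1 = 168; c_1 = 48; b_2 = 280; c_2 = 64; p_3 = 16; q_3 = 64; s_3 = 64; t_3 = 152; q_4 = 24; s_4 = 232; t_4 = 136; p_5 = 128; q_5 = 168; s_5 = 184; t_5 = 280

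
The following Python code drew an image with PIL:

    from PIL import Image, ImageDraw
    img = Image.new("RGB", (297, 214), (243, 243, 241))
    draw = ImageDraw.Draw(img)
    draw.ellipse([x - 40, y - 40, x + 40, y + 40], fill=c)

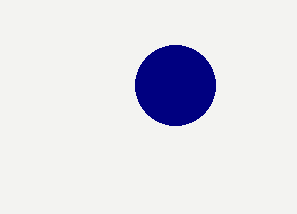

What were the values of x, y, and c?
x = 175, y = 85, c = 'navy'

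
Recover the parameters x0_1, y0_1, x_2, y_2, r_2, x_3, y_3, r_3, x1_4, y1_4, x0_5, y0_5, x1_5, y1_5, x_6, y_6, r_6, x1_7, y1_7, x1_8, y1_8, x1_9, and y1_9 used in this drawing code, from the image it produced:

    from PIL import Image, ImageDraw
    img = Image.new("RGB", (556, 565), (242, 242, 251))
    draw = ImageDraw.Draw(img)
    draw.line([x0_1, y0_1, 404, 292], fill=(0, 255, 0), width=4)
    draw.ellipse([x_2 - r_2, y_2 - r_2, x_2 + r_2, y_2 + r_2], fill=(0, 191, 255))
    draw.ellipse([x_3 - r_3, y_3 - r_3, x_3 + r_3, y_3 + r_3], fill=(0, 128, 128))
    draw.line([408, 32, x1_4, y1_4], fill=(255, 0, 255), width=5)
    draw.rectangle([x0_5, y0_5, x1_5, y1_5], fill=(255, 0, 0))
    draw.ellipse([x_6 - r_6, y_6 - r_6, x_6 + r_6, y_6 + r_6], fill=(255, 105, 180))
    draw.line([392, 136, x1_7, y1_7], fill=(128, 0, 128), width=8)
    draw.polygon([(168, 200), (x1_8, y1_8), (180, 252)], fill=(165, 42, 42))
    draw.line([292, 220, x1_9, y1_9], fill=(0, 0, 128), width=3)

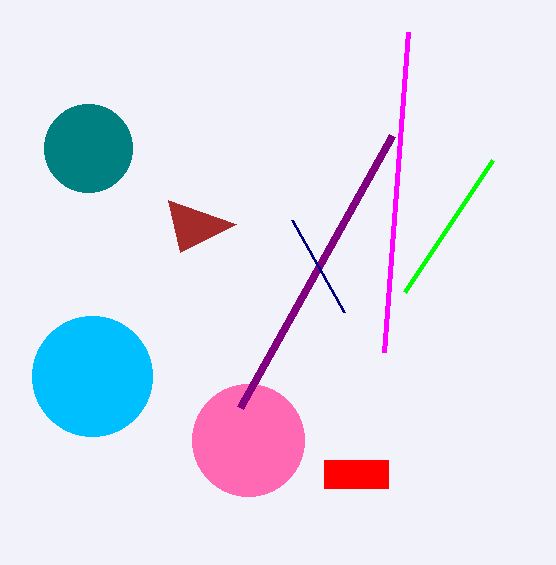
x0_1 = 492
y0_1 = 160
x_2 = 92
y_2 = 376
r_2 = 60
x_3 = 88
y_3 = 148
r_3 = 44
x1_4 = 384
y1_4 = 352
x0_5 = 324
y0_5 = 460
x1_5 = 388
y1_5 = 488
x_6 = 248
y_6 = 440
r_6 = 56
x1_7 = 240
y1_7 = 408
x1_8 = 236
y1_8 = 224
x1_9 = 344
y1_9 = 312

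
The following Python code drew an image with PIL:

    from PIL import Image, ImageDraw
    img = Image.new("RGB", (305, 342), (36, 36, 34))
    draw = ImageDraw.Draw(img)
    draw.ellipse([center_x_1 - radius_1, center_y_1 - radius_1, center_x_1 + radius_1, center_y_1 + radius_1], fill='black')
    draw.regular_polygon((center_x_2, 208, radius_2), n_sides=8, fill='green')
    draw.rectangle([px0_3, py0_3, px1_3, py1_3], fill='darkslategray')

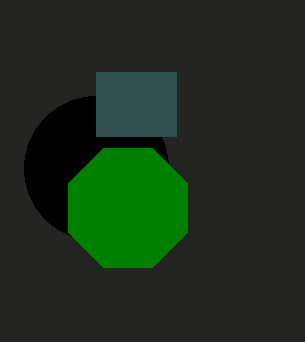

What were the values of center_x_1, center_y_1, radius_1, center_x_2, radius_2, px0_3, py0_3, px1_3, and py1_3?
center_x_1 = 96; center_y_1 = 168; radius_1 = 72; center_x_2 = 128; radius_2 = 64; px0_3 = 96; py0_3 = 72; px1_3 = 176; py1_3 = 136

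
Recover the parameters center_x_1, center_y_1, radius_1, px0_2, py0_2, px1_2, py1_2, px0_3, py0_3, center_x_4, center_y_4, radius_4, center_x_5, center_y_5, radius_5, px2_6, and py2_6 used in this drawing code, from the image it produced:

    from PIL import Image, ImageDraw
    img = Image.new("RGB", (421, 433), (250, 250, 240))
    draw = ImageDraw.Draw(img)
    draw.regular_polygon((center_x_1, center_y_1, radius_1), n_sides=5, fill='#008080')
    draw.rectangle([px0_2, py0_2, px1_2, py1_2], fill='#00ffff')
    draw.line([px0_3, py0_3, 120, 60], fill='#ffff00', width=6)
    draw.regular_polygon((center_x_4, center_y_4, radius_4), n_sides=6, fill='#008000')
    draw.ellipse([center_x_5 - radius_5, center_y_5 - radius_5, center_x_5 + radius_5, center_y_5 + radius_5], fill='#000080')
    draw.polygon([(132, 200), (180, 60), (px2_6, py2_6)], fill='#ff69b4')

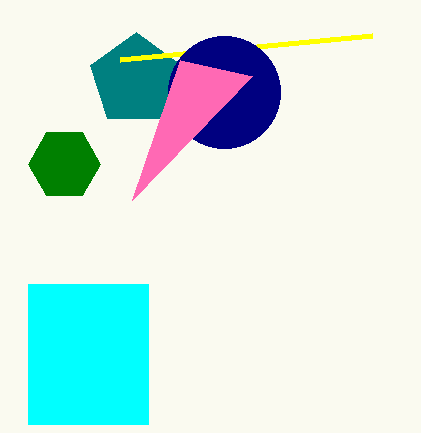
center_x_1 = 136; center_y_1 = 80; radius_1 = 48; px0_2 = 28; py0_2 = 284; px1_2 = 148; py1_2 = 424; px0_3 = 372; py0_3 = 36; center_x_4 = 64; center_y_4 = 164; radius_4 = 36; center_x_5 = 224; center_y_5 = 92; radius_5 = 56; px2_6 = 252; py2_6 = 76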